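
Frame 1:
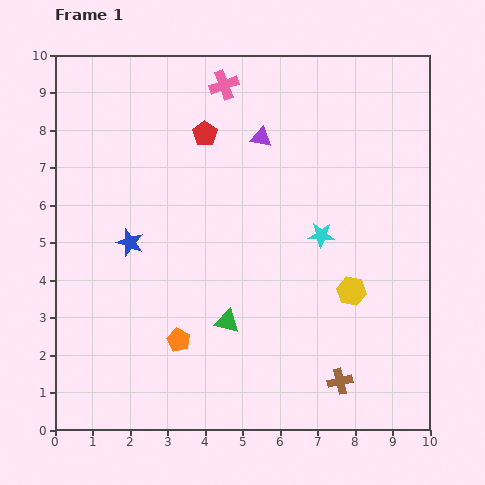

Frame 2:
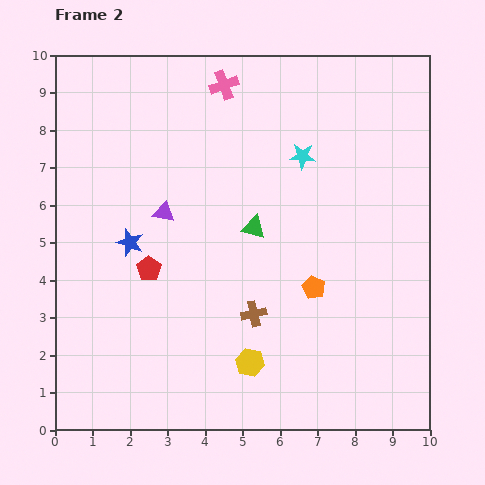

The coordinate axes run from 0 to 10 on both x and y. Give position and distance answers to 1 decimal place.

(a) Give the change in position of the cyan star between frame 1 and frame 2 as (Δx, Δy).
(-0.5, 2.1)

The cyan star was at (7.1, 5.2) in frame 1 and (6.6, 7.3) in frame 2.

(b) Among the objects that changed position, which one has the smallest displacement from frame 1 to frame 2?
the cyan star

(moved 2.2)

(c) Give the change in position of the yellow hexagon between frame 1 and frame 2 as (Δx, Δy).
(-2.7, -1.9)

The yellow hexagon was at (7.9, 3.7) in frame 1 and (5.2, 1.8) in frame 2.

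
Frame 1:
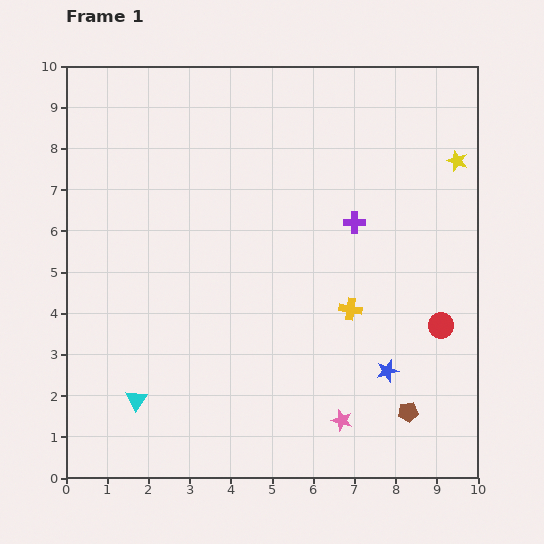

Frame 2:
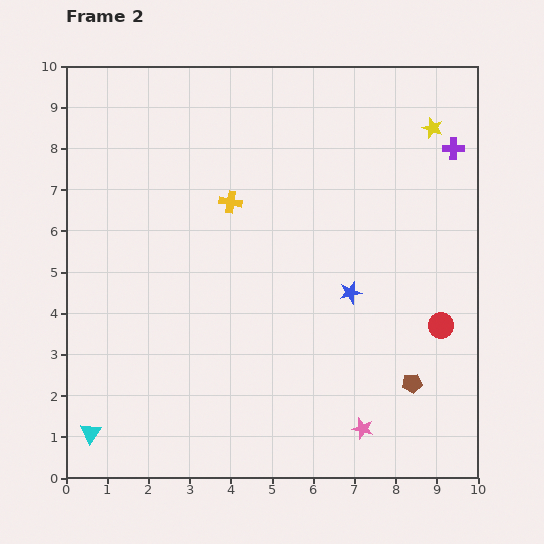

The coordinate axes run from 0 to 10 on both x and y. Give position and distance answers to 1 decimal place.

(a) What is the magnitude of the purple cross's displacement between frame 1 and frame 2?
3.0

The purple cross moved from (7.0, 6.2) to (9.4, 8.0), a distance of √(2.4² + 1.8²) ≈ 3.0.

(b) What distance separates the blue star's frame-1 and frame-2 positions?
2.1

The blue star moved from (7.8, 2.6) to (6.9, 4.5), a distance of √(0.9² + 1.9²) ≈ 2.1.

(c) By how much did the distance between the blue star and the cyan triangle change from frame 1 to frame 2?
+1.1

Distance in frame 1: 6.1. Distance in frame 2: 7.2.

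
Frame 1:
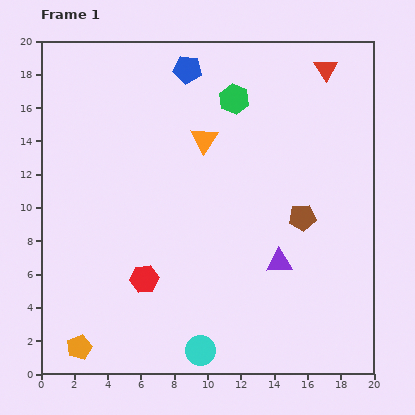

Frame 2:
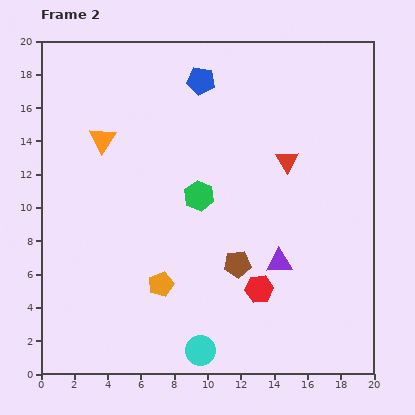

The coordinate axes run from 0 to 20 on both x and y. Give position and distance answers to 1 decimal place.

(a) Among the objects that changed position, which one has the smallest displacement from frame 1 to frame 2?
the blue pentagon

(moved 1.1)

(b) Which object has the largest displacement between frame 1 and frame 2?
the red hexagon

(moved 6.9; next 6.2)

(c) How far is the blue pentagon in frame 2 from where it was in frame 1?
1.1

The blue pentagon moved from (8.8, 18.3) to (9.6, 17.6), a distance of √(0.8² + 0.7²) ≈ 1.1.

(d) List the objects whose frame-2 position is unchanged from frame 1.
the purple triangle, the cyan circle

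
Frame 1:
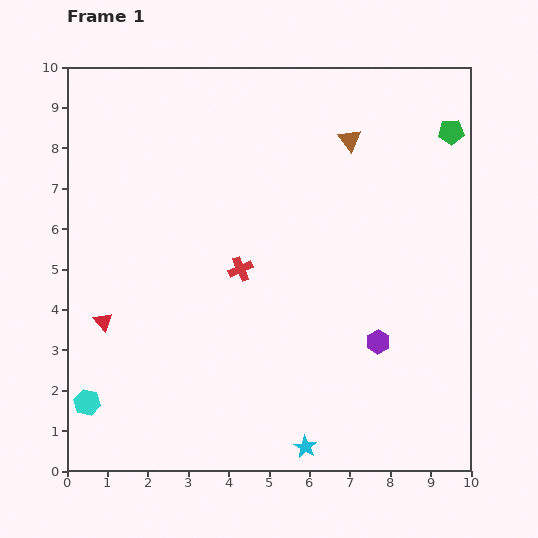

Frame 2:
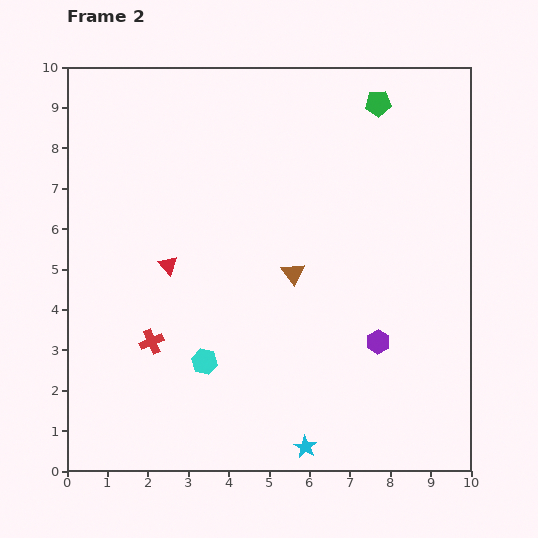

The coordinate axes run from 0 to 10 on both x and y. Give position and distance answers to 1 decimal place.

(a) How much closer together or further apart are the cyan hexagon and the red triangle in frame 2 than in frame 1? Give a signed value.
+0.6

Distance in frame 1: 2.0. Distance in frame 2: 2.6.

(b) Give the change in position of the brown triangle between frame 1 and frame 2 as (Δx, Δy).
(-1.4, -3.3)

The brown triangle was at (7.0, 8.2) in frame 1 and (5.6, 4.9) in frame 2.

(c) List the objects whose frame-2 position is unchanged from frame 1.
the purple hexagon, the cyan star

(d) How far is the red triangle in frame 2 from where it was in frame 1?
2.1

The red triangle moved from (0.9, 3.7) to (2.5, 5.1), a distance of √(1.6² + 1.4²) ≈ 2.1.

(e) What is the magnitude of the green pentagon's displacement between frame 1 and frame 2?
1.9

The green pentagon moved from (9.5, 8.4) to (7.7, 9.1), a distance of √(1.8² + 0.7²) ≈ 1.9.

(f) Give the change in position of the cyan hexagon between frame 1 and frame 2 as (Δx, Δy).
(2.9, 1.0)

The cyan hexagon was at (0.5, 1.7) in frame 1 and (3.4, 2.7) in frame 2.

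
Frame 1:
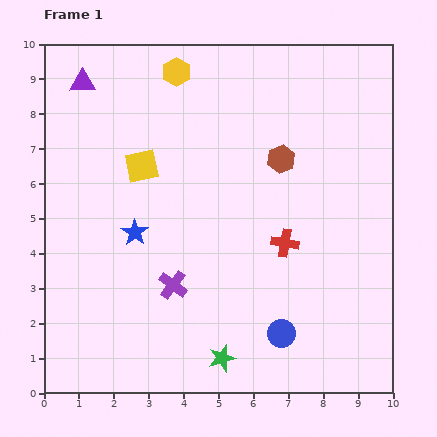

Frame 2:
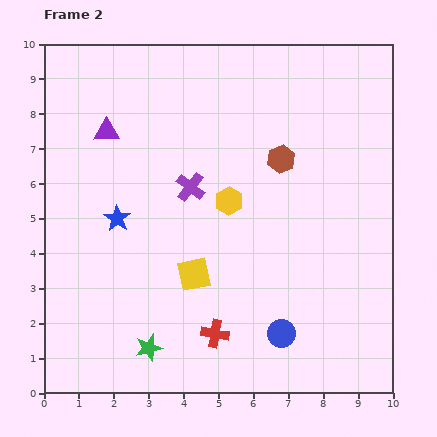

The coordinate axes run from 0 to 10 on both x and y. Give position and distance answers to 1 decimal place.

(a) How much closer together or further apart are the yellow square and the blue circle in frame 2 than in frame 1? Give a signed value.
-3.2

Distance in frame 1: 6.2. Distance in frame 2: 3.0.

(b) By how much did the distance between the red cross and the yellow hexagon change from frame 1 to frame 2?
-2.0

Distance in frame 1: 5.8. Distance in frame 2: 3.8.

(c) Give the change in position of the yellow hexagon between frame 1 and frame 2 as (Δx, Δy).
(1.5, -3.7)

The yellow hexagon was at (3.8, 9.2) in frame 1 and (5.3, 5.5) in frame 2.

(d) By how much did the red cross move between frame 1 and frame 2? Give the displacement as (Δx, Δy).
(-2.0, -2.6)

The red cross was at (6.9, 4.3) in frame 1 and (4.9, 1.7) in frame 2.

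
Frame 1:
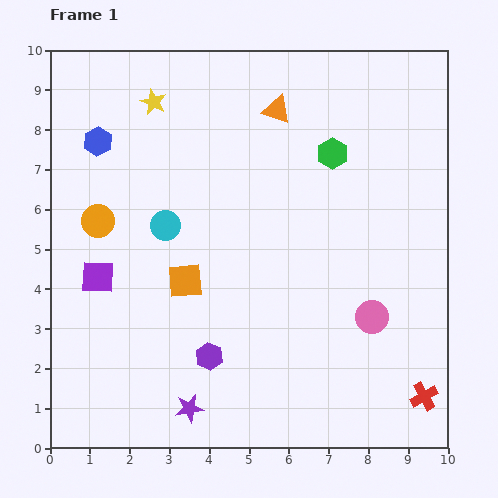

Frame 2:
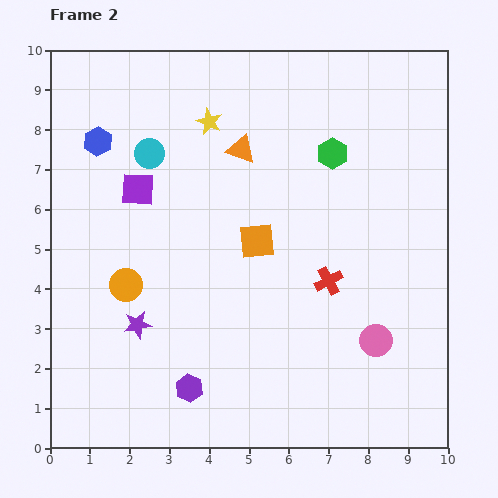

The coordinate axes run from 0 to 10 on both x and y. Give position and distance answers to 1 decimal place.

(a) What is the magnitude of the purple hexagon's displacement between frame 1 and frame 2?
0.9

The purple hexagon moved from (4.0, 2.3) to (3.5, 1.5), a distance of √(0.5² + 0.8²) ≈ 0.9.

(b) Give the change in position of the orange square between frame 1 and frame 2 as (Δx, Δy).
(1.8, 1.0)

The orange square was at (3.4, 4.2) in frame 1 and (5.2, 5.2) in frame 2.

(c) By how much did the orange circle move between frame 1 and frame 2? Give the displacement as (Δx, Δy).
(0.7, -1.6)

The orange circle was at (1.2, 5.7) in frame 1 and (1.9, 4.1) in frame 2.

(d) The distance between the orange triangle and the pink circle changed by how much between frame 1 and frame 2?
+0.2

Distance in frame 1: 5.7. Distance in frame 2: 5.9.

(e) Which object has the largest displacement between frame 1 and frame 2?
the red cross

(moved 3.8; next 2.5)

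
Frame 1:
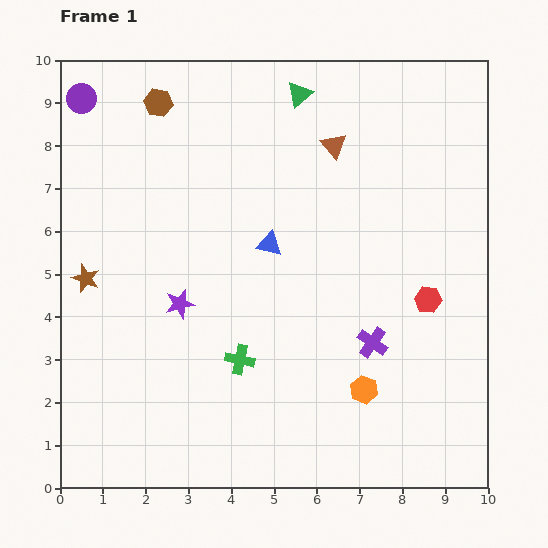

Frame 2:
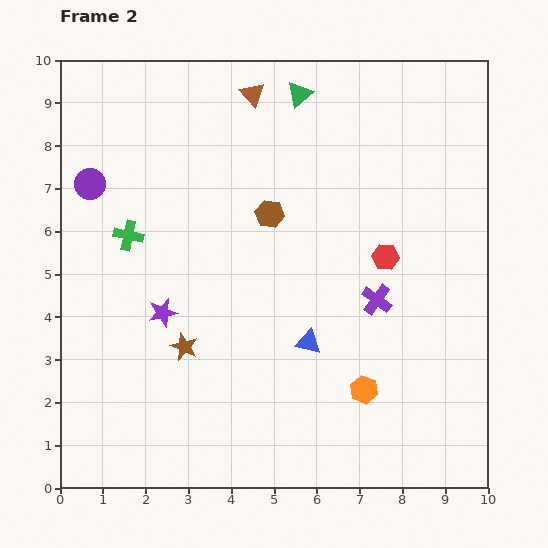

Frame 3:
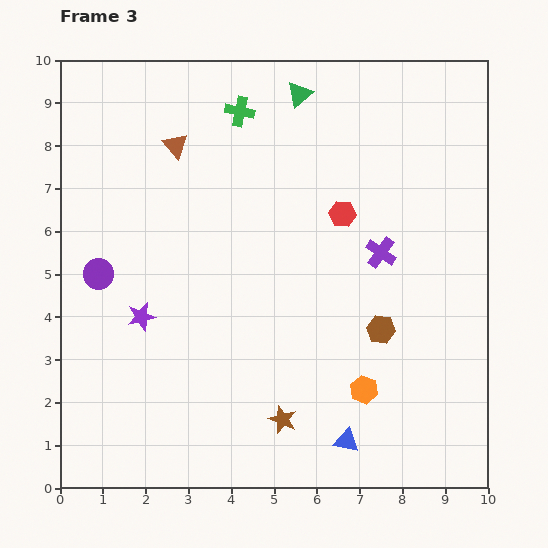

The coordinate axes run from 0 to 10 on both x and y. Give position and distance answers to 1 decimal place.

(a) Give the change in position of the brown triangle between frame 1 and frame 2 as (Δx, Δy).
(-1.9, 1.2)

The brown triangle was at (6.4, 8.0) in frame 1 and (4.5, 9.2) in frame 2.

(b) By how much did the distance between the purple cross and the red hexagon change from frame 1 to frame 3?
-0.3

Distance in frame 1: 1.6. Distance in frame 3: 1.3.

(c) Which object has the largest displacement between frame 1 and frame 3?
the brown hexagon

(moved 7.4; next 5.8)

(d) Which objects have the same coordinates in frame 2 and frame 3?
the orange hexagon, the green triangle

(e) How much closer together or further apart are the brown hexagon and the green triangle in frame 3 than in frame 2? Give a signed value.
+2.9

Distance in frame 2: 2.9. Distance in frame 3: 5.8.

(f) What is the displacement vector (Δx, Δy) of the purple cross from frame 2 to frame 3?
(0.1, 1.1)

The purple cross was at (7.4, 4.4) in frame 2 and (7.5, 5.5) in frame 3.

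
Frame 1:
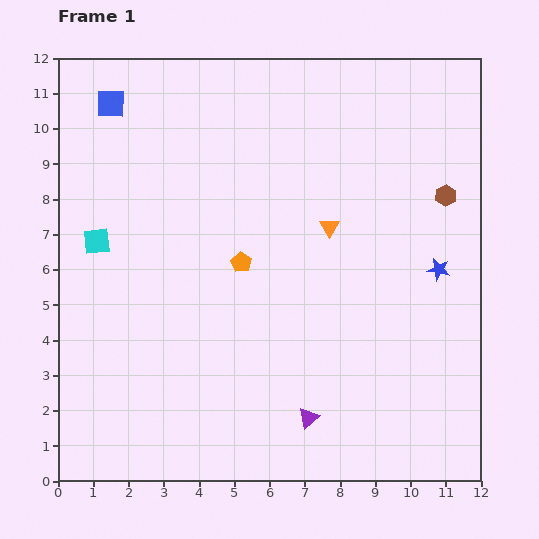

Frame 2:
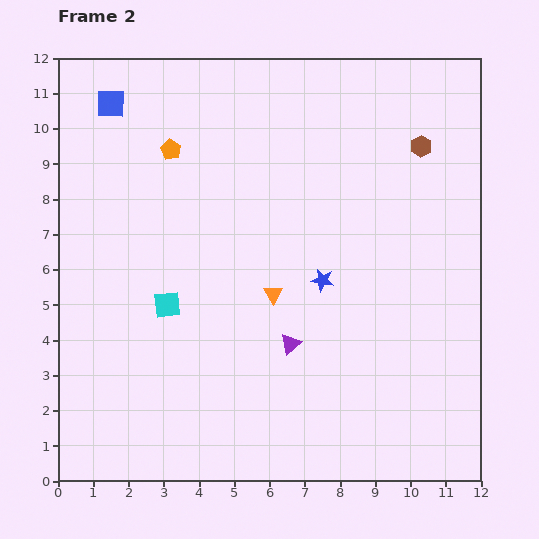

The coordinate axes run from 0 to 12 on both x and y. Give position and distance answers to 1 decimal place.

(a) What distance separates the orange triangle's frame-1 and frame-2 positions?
2.5

The orange triangle moved from (7.7, 7.2) to (6.1, 5.3), a distance of √(1.6² + 1.9²) ≈ 2.5.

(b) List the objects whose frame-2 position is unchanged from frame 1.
the blue square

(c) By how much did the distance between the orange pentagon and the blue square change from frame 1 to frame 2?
-3.7

Distance in frame 1: 5.8. Distance in frame 2: 2.1.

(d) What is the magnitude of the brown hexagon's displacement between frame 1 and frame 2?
1.6

The brown hexagon moved from (11.0, 8.1) to (10.3, 9.5), a distance of √(0.7² + 1.4²) ≈ 1.6.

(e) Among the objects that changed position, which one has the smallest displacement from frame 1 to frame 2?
the brown hexagon

(moved 1.6)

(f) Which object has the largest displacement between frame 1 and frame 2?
the orange pentagon

(moved 3.8; next 3.3)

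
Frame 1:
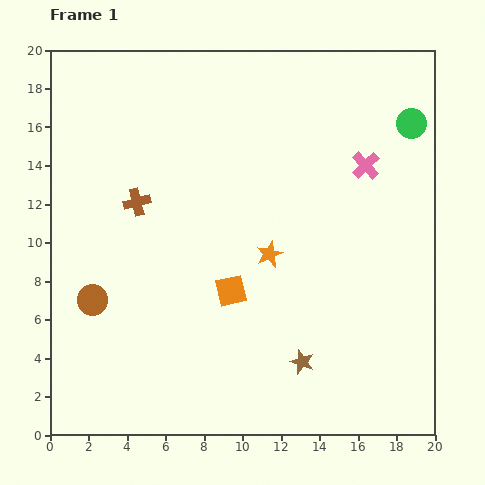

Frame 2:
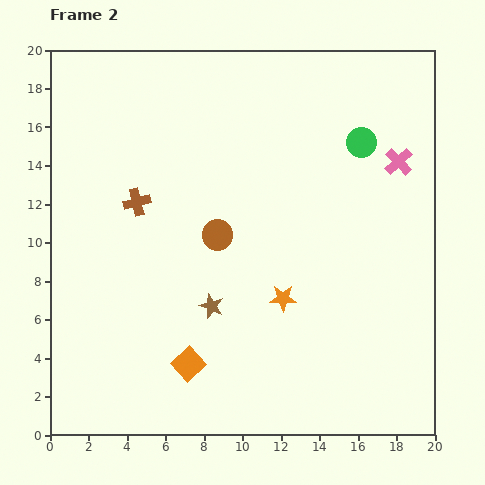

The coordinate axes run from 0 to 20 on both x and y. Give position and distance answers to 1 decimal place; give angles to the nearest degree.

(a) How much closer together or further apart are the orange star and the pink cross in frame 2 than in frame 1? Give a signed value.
+2.5

Distance in frame 1: 6.8. Distance in frame 2: 9.3.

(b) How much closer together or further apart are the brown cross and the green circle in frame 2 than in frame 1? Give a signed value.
-2.8

Distance in frame 1: 14.9. Distance in frame 2: 12.1.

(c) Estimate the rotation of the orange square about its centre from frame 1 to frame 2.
30° counter-clockwise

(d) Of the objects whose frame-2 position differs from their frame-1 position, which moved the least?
the pink cross

(moved 1.7)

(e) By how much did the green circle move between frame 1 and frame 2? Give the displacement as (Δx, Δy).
(-2.6, -1.0)

The green circle was at (18.8, 16.2) in frame 1 and (16.2, 15.2) in frame 2.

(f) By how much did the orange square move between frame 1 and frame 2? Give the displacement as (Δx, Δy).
(-2.2, -3.8)

The orange square was at (9.4, 7.5) in frame 1 and (7.2, 3.7) in frame 2.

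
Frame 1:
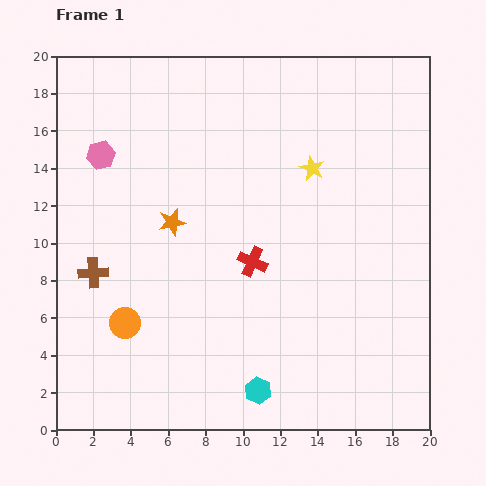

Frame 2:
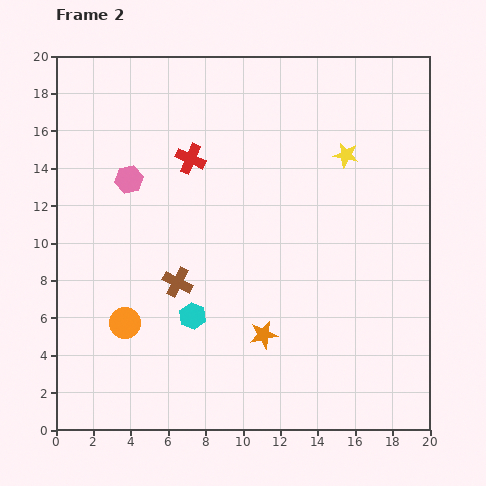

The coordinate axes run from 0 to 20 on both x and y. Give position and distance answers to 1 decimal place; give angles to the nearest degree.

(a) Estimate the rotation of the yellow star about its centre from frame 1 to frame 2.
15° counter-clockwise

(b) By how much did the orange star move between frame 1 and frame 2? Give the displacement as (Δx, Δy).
(4.9, -6.0)

The orange star was at (6.2, 11.1) in frame 1 and (11.1, 5.1) in frame 2.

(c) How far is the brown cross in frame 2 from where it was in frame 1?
4.5

The brown cross moved from (2.0, 8.4) to (6.5, 7.9), a distance of √(4.5² + 0.5²) ≈ 4.5.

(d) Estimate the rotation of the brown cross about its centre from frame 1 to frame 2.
30° clockwise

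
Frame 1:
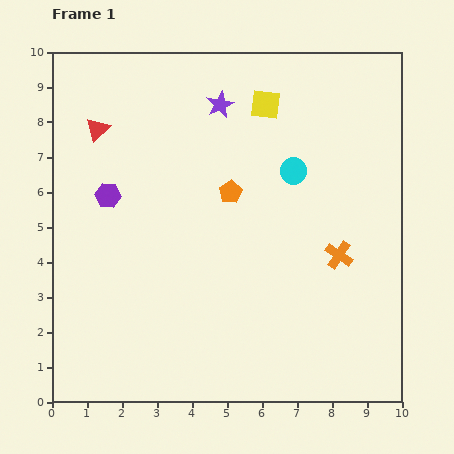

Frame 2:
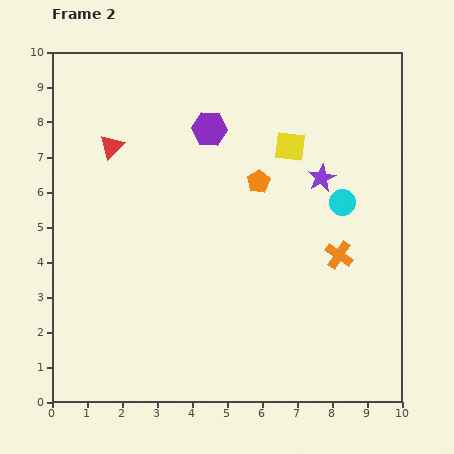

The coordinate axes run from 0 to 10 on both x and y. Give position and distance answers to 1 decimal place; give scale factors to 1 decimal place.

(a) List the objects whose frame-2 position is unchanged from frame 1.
the orange cross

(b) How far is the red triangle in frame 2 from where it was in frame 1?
0.6

The red triangle moved from (1.3, 7.8) to (1.7, 7.3), a distance of √(0.4² + 0.5²) ≈ 0.6.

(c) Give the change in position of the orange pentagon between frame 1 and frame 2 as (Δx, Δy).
(0.8, 0.3)

The orange pentagon was at (5.1, 6.0) in frame 1 and (5.9, 6.3) in frame 2.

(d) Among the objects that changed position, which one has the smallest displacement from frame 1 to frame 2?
the red triangle

(moved 0.6)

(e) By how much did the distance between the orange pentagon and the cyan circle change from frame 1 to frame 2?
+0.6

Distance in frame 1: 1.9. Distance in frame 2: 2.5.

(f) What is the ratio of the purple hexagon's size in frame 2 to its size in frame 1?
1.3×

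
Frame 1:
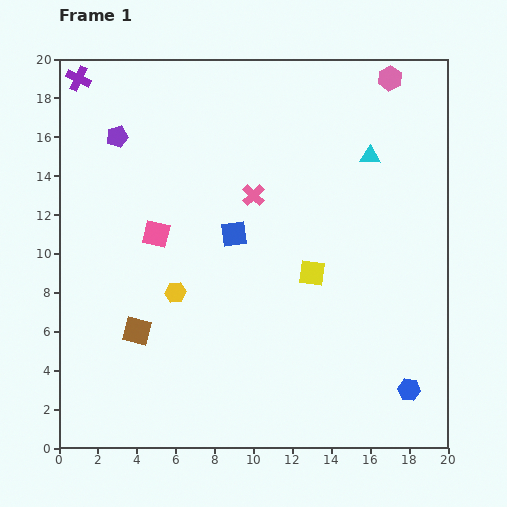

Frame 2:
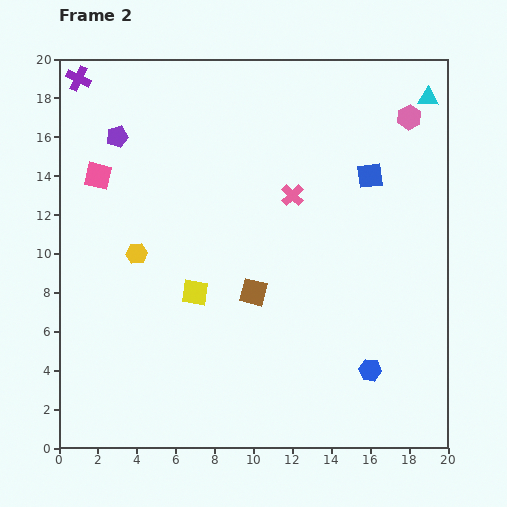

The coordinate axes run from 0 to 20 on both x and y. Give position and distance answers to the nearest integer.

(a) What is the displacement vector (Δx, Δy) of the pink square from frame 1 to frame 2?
(-3, 3)

The pink square was at (5, 11) in frame 1 and (2, 14) in frame 2.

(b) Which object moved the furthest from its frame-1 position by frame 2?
the blue square

(moved 8; next 6)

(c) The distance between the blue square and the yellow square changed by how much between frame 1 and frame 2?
+7

Distance in frame 1: 4. Distance in frame 2: 11.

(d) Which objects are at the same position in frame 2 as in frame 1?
the purple cross, the purple pentagon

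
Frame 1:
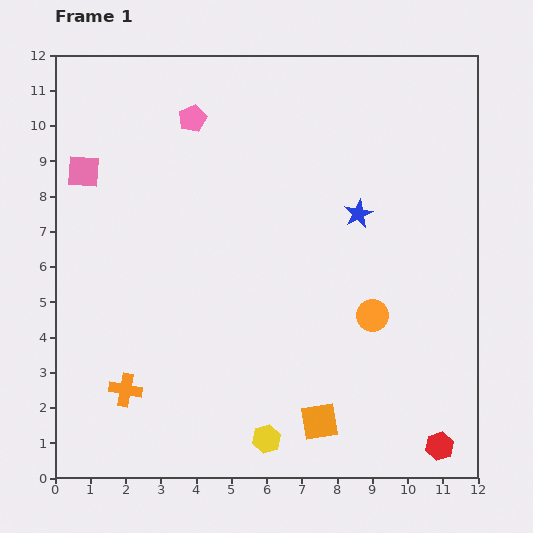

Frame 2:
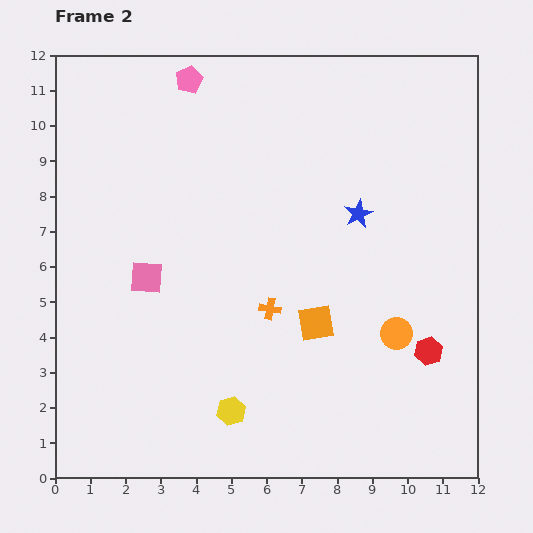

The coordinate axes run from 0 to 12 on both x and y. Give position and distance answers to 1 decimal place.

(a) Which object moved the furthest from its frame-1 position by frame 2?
the orange cross

(moved 4.7; next 3.5)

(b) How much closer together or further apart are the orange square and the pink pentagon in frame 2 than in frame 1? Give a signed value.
-1.5

Distance in frame 1: 9.3. Distance in frame 2: 7.8.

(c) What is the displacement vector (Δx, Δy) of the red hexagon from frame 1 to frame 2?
(-0.3, 2.7)

The red hexagon was at (10.9, 0.9) in frame 1 and (10.6, 3.6) in frame 2.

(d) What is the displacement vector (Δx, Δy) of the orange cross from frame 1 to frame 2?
(4.1, 2.3)

The orange cross was at (2.0, 2.5) in frame 1 and (6.1, 4.8) in frame 2.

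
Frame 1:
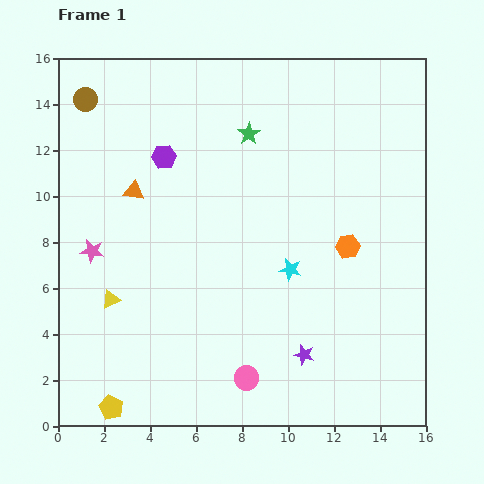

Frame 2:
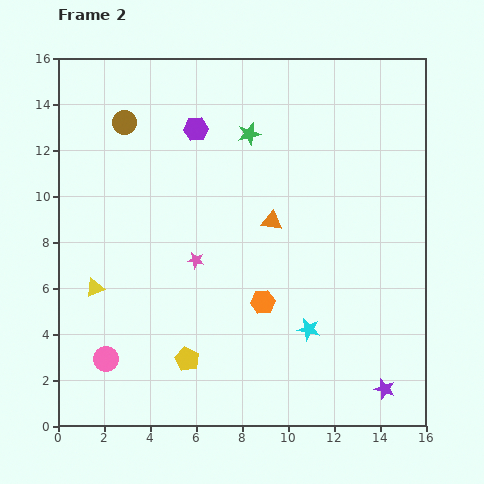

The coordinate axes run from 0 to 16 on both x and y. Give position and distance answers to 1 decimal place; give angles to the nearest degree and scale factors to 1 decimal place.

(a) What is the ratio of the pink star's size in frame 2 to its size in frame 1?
0.7×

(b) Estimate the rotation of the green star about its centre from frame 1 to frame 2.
20° clockwise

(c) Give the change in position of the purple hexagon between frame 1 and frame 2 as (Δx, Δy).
(1.4, 1.2)

The purple hexagon was at (4.6, 11.7) in frame 1 and (6.0, 12.9) in frame 2.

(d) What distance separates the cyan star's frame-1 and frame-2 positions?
2.7

The cyan star moved from (10.1, 6.8) to (10.9, 4.2), a distance of √(0.8² + 2.6²) ≈ 2.7.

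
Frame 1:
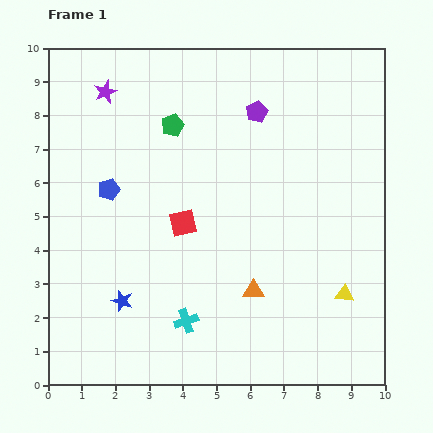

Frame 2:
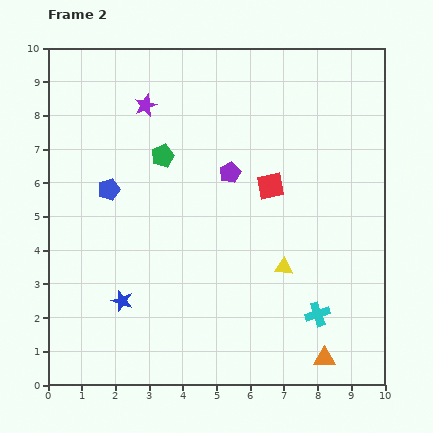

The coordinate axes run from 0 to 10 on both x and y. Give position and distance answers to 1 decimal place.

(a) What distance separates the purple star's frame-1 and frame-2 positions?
1.3

The purple star moved from (1.7, 8.7) to (2.9, 8.3), a distance of √(1.2² + 0.4²) ≈ 1.3.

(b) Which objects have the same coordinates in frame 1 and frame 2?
the blue pentagon, the blue star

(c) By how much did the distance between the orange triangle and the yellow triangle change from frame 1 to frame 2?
+0.3

Distance in frame 1: 2.7. Distance in frame 2: 3.0.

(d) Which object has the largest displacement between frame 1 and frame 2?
the cyan cross

(moved 3.9; next 2.9)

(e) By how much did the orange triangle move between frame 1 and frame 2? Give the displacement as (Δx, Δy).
(2.1, -2.0)

The orange triangle was at (6.1, 2.8) in frame 1 and (8.2, 0.8) in frame 2.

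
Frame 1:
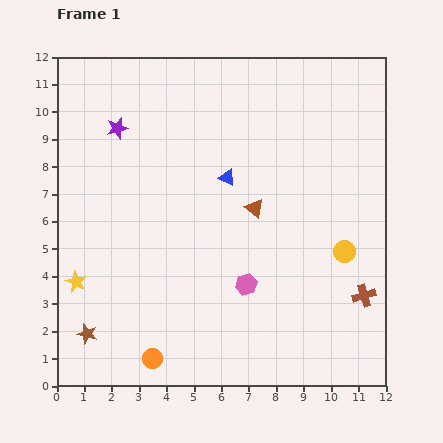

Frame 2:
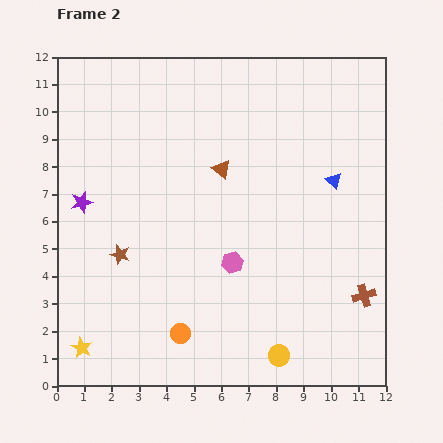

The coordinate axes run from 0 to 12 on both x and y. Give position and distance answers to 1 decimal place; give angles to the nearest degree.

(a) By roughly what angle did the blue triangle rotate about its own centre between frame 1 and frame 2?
18° clockwise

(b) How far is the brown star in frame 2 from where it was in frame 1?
3.1

The brown star moved from (1.1, 1.9) to (2.3, 4.8), a distance of √(1.2² + 2.9²) ≈ 3.1.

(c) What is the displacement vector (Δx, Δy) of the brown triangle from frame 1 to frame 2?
(-1.2, 1.4)

The brown triangle was at (7.2, 6.5) in frame 1 and (6.0, 7.9) in frame 2.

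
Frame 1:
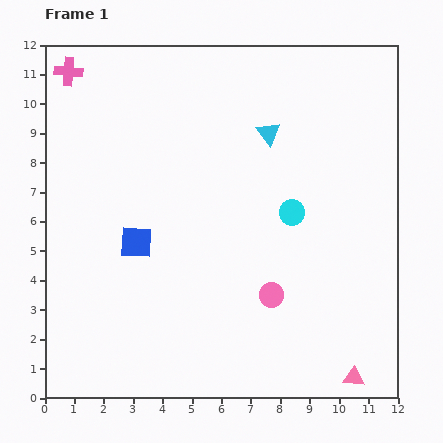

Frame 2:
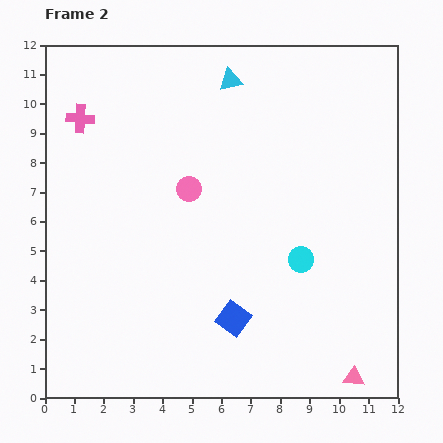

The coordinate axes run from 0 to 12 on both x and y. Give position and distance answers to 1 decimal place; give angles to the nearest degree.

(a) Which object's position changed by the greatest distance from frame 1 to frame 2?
the pink circle

(moved 4.6; next 4.2)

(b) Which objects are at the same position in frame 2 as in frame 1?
the pink triangle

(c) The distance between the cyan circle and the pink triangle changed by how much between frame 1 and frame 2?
-1.6

Distance in frame 1: 6.0. Distance in frame 2: 4.4.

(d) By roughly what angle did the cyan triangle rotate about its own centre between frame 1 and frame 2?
55° clockwise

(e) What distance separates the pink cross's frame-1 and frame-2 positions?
1.6

The pink cross moved from (0.8, 11.1) to (1.2, 9.5), a distance of √(0.4² + 1.6²) ≈ 1.6.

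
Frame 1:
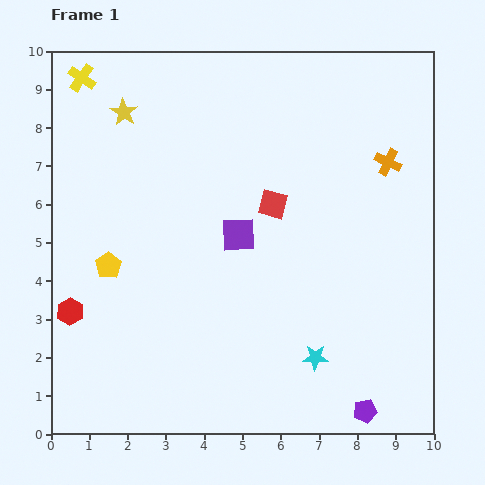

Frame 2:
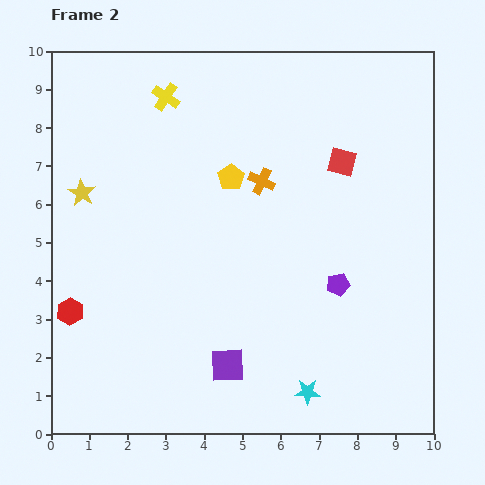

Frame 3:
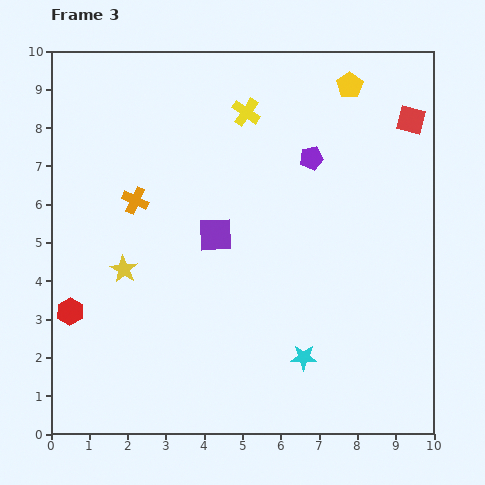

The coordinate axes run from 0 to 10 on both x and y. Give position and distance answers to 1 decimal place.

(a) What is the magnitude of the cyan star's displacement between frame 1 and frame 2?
0.9

The cyan star moved from (6.9, 2.0) to (6.7, 1.1), a distance of √(0.2² + 0.9²) ≈ 0.9.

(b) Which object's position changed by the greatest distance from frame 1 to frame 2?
the yellow pentagon

(moved 3.9; next 3.4)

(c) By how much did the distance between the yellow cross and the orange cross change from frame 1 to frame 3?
-4.6

Distance in frame 1: 8.3. Distance in frame 3: 3.7.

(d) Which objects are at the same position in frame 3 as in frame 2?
the red hexagon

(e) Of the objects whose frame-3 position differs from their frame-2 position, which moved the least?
the cyan star

(moved 0.9)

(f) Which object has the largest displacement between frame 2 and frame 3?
the yellow pentagon

(moved 3.9; next 3.4)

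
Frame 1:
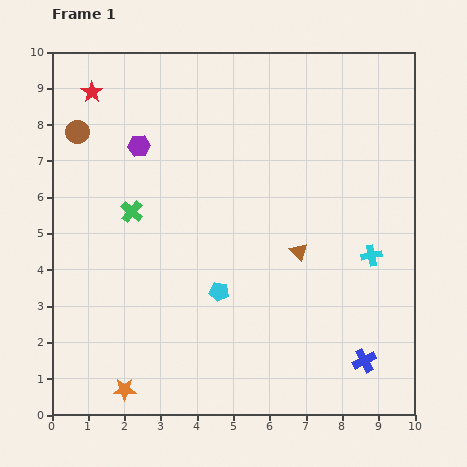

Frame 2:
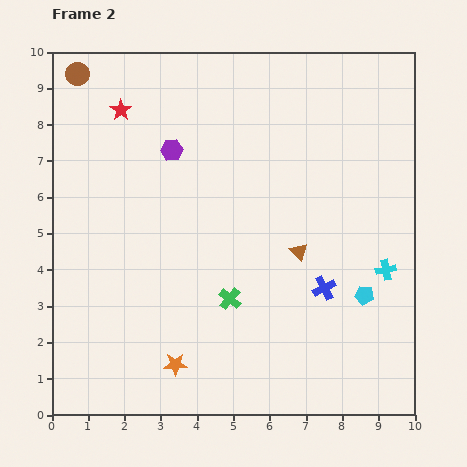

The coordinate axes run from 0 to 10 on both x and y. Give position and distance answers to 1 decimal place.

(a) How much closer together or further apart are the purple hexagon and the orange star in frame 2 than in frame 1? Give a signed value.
-0.8

Distance in frame 1: 6.7. Distance in frame 2: 5.9.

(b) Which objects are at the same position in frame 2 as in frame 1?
the brown triangle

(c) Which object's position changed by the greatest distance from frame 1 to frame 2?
the cyan pentagon

(moved 4.0; next 3.6)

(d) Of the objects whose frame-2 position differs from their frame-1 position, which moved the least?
the cyan cross

(moved 0.6)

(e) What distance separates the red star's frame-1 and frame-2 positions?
0.9

The red star moved from (1.1, 8.9) to (1.9, 8.4), a distance of √(0.8² + 0.5²) ≈ 0.9.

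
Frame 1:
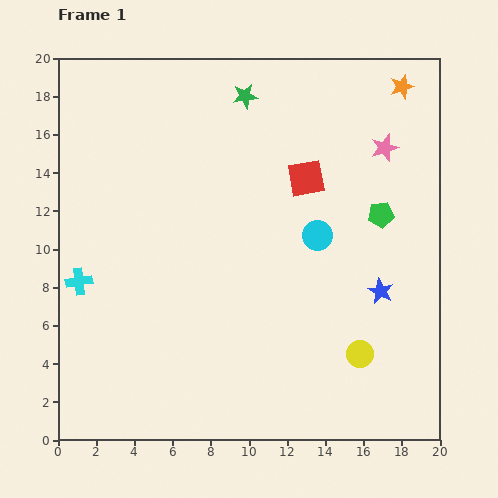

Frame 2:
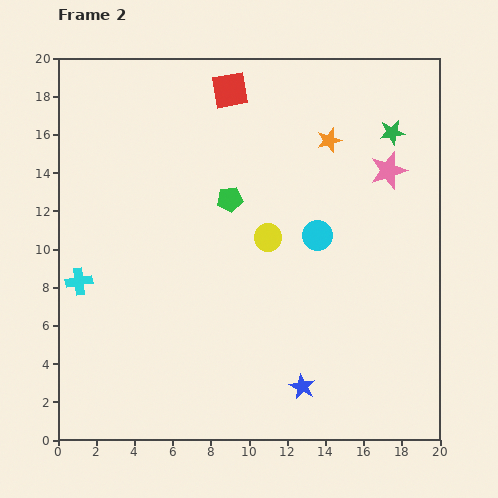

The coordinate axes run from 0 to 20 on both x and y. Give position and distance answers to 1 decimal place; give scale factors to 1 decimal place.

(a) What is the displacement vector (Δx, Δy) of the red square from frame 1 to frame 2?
(-4.0, 4.6)

The red square was at (13.0, 13.7) in frame 1 and (9.0, 18.3) in frame 2.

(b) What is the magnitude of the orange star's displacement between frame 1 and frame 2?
4.7

The orange star moved from (18.0, 18.5) to (14.2, 15.7), a distance of √(3.8² + 2.8²) ≈ 4.7.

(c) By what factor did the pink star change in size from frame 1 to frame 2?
1.4×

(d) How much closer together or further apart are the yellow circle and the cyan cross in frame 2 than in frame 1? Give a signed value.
-5.0

Distance in frame 1: 15.2. Distance in frame 2: 10.2.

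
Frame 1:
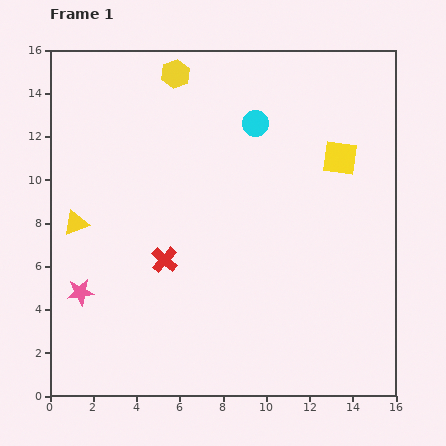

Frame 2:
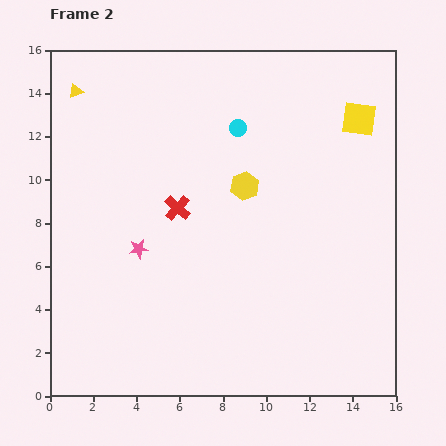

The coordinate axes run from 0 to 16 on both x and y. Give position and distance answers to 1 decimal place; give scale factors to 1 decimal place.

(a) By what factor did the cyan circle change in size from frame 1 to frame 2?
0.7×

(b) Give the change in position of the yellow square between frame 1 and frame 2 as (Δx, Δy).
(0.9, 1.8)

The yellow square was at (13.4, 11.0) in frame 1 and (14.3, 12.8) in frame 2.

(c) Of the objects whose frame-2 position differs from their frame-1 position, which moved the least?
the cyan circle

(moved 0.8)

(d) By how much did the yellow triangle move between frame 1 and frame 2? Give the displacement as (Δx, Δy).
(0.0, 6.1)

The yellow triangle was at (1.2, 8.0) in frame 1 and (1.2, 14.1) in frame 2.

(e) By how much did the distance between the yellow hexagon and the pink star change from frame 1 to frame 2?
-5.3

Distance in frame 1: 11.0. Distance in frame 2: 5.7.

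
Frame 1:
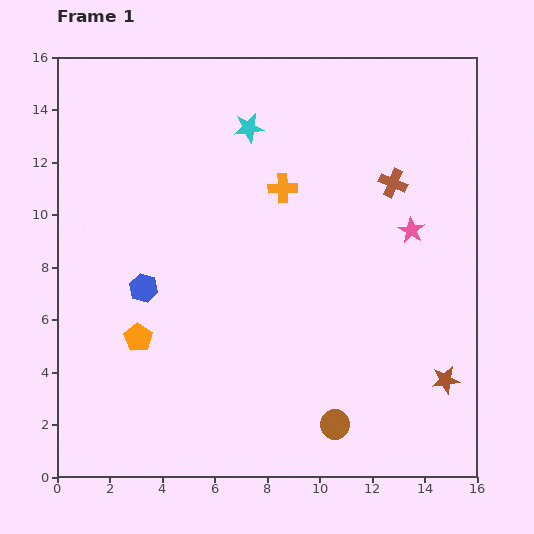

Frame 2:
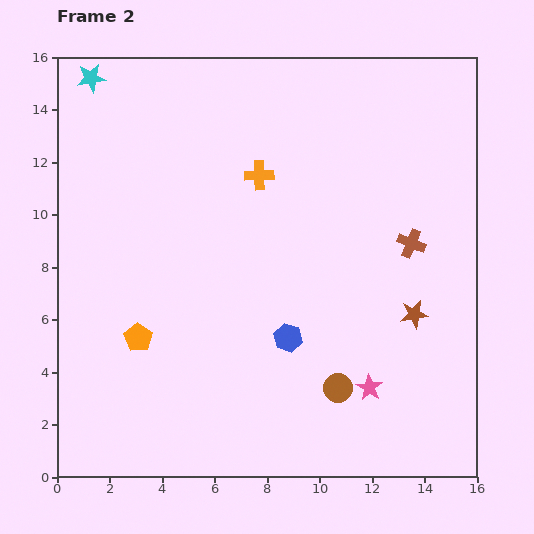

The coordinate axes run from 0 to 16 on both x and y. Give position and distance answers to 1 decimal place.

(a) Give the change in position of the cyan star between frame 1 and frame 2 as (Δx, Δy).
(-6.0, 1.9)

The cyan star was at (7.3, 13.3) in frame 1 and (1.3, 15.2) in frame 2.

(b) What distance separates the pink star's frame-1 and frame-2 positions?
6.2

The pink star moved from (13.5, 9.4) to (11.9, 3.4), a distance of √(1.6² + 6.0²) ≈ 6.2.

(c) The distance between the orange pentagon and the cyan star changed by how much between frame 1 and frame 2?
+1.1

Distance in frame 1: 9.0. Distance in frame 2: 10.1.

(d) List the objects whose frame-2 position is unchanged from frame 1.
the orange pentagon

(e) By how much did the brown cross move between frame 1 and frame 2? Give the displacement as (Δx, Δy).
(0.7, -2.3)

The brown cross was at (12.8, 11.2) in frame 1 and (13.5, 8.9) in frame 2.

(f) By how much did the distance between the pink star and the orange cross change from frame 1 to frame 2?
+3.9

Distance in frame 1: 5.2. Distance in frame 2: 9.1.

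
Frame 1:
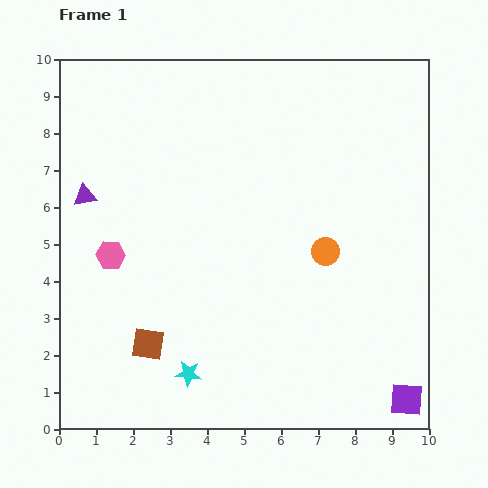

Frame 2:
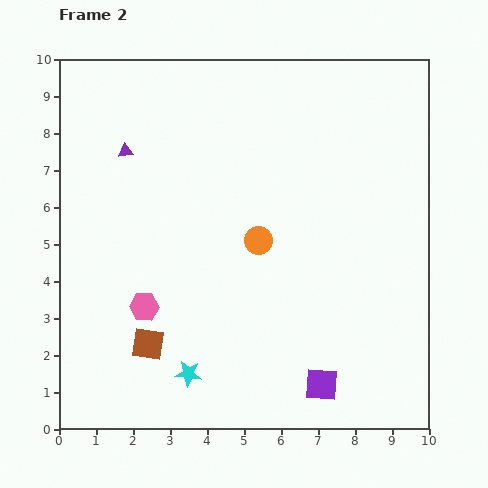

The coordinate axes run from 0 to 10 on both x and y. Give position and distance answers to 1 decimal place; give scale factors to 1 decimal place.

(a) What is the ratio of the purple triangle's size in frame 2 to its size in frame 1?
0.6×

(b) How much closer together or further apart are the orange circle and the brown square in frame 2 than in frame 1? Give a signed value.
-1.3

Distance in frame 1: 5.4. Distance in frame 2: 4.1.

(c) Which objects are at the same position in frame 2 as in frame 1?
the cyan star, the brown square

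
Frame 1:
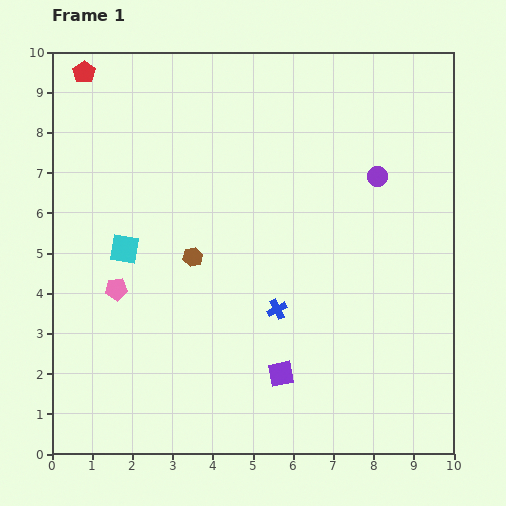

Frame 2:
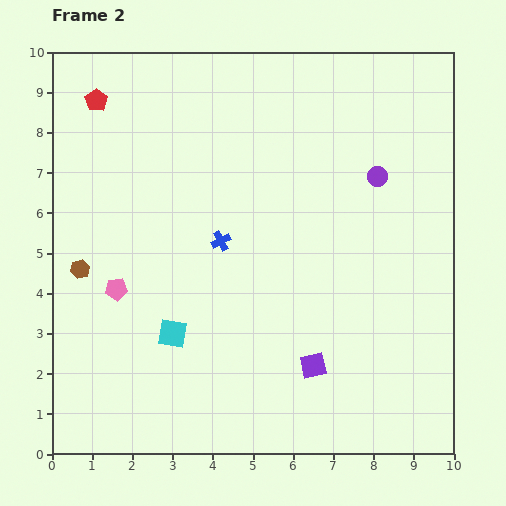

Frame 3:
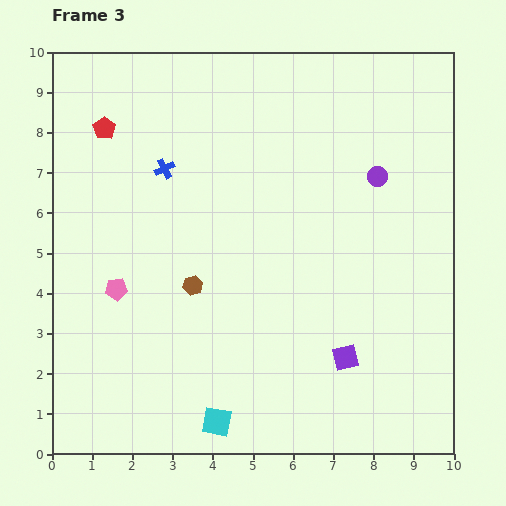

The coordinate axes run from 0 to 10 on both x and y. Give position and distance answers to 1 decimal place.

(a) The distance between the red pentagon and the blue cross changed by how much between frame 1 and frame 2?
-2.9

Distance in frame 1: 7.6. Distance in frame 2: 4.7.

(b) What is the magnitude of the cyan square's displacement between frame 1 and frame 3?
4.9

The cyan square moved from (1.8, 5.1) to (4.1, 0.8), a distance of √(2.3² + 4.3²) ≈ 4.9.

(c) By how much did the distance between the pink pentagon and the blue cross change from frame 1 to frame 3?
-0.8

Distance in frame 1: 4.0. Distance in frame 3: 3.2.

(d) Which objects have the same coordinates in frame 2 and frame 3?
the purple circle, the pink pentagon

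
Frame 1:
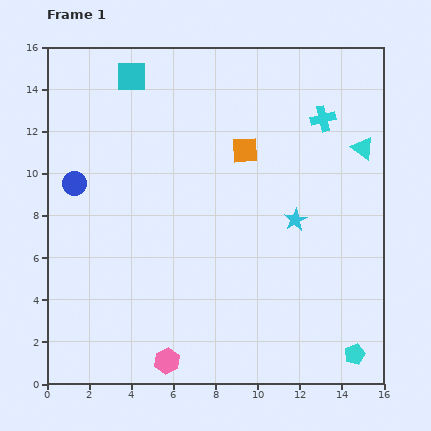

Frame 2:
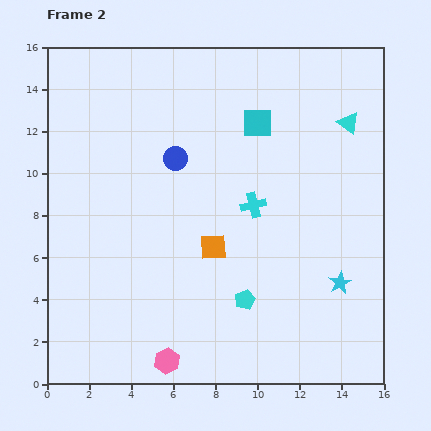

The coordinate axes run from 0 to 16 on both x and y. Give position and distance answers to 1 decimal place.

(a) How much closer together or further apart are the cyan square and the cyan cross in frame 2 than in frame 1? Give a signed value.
-5.4

Distance in frame 1: 9.3. Distance in frame 2: 3.9.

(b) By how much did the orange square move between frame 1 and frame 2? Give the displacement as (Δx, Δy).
(-1.5, -4.6)

The orange square was at (9.4, 11.1) in frame 1 and (7.9, 6.5) in frame 2.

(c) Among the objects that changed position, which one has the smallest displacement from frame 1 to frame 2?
the cyan triangle

(moved 1.4)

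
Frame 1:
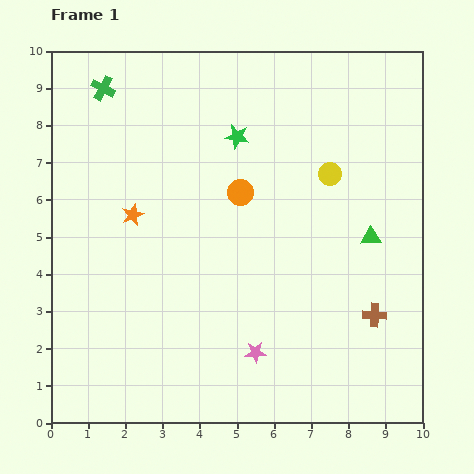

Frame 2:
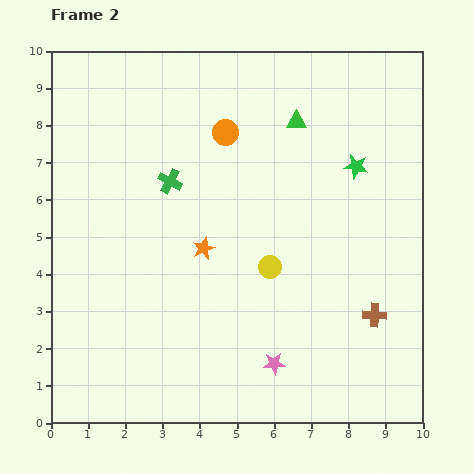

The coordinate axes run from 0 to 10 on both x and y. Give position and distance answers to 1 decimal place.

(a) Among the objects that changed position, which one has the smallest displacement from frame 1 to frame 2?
the pink star

(moved 0.6)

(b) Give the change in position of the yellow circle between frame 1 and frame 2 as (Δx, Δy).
(-1.6, -2.5)

The yellow circle was at (7.5, 6.7) in frame 1 and (5.9, 4.2) in frame 2.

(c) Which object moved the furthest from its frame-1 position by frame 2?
the green triangle

(moved 3.7; next 3.3)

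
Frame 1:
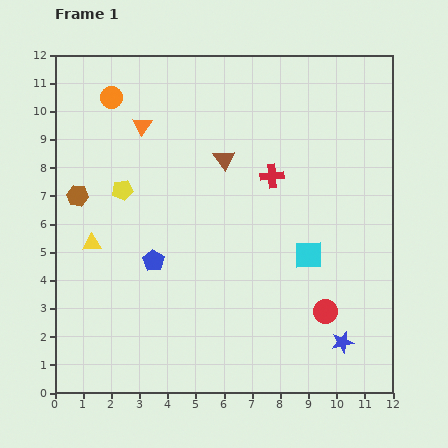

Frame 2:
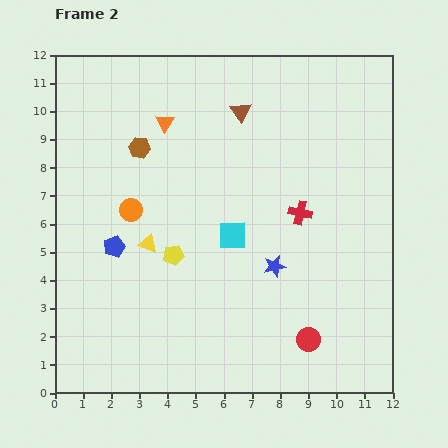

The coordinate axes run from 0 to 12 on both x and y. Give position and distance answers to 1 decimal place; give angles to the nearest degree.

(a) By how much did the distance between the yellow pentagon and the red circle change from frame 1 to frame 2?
-2.7

Distance in frame 1: 8.4. Distance in frame 2: 5.7.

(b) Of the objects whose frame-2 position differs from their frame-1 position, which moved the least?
the orange triangle

(moved 0.8)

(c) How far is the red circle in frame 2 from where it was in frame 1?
1.2

The red circle moved from (9.6, 2.9) to (9.0, 1.9), a distance of √(0.6² + 1.0²) ≈ 1.2.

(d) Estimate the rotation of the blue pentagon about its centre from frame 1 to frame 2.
20° clockwise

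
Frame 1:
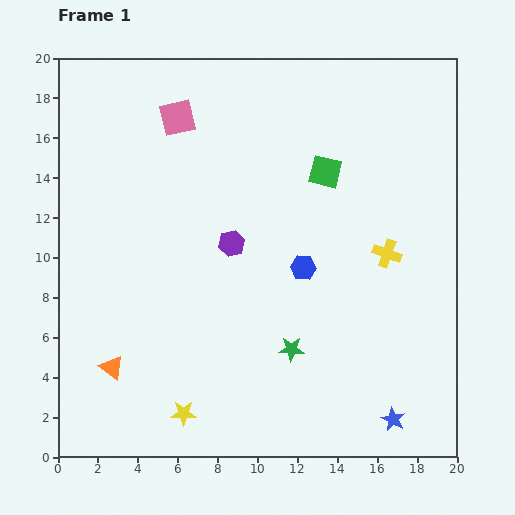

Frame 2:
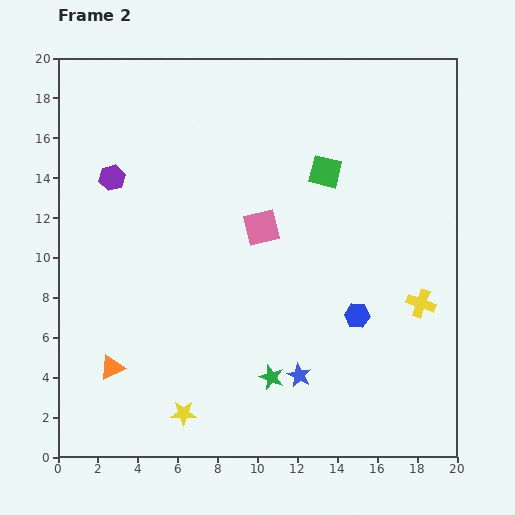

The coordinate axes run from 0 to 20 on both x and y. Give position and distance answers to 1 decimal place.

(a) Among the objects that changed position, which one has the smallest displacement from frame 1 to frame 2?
the green star

(moved 1.7)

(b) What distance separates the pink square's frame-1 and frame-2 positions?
6.9

The pink square moved from (6.0, 17.0) to (10.2, 11.5), a distance of √(4.2² + 5.5²) ≈ 6.9.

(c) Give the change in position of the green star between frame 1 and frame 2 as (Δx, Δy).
(-1.0, -1.4)

The green star was at (11.7, 5.4) in frame 1 and (10.7, 4.0) in frame 2.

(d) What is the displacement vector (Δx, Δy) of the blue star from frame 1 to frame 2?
(-4.7, 2.2)

The blue star was at (16.8, 1.9) in frame 1 and (12.1, 4.1) in frame 2.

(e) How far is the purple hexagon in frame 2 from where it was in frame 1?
6.8

The purple hexagon moved from (8.7, 10.7) to (2.7, 14.0), a distance of √(6.0² + 3.3²) ≈ 6.8.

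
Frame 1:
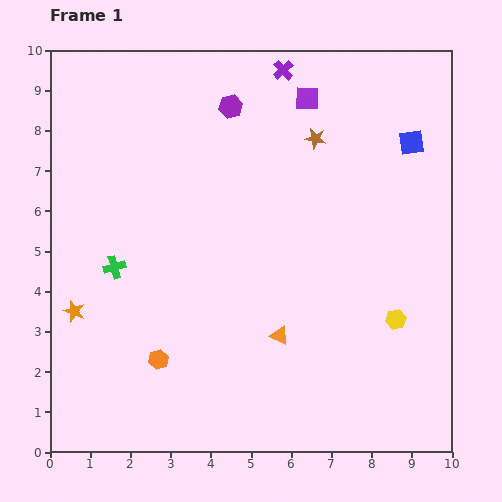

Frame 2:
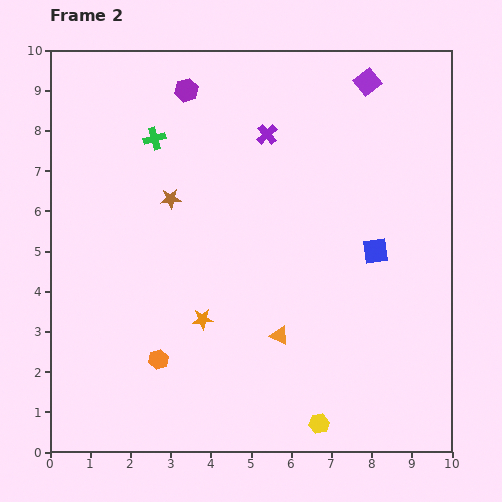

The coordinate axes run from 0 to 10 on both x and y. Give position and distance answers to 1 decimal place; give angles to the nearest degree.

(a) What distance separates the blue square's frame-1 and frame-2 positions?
2.8

The blue square moved from (9.0, 7.7) to (8.1, 5.0), a distance of √(0.9² + 2.7²) ≈ 2.8.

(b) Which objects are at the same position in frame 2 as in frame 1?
the orange triangle, the orange hexagon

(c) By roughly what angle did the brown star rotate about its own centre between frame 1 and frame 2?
16° counter-clockwise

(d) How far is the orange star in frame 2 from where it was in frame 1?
3.2

The orange star moved from (0.6, 3.5) to (3.8, 3.3), a distance of √(3.2² + 0.2²) ≈ 3.2.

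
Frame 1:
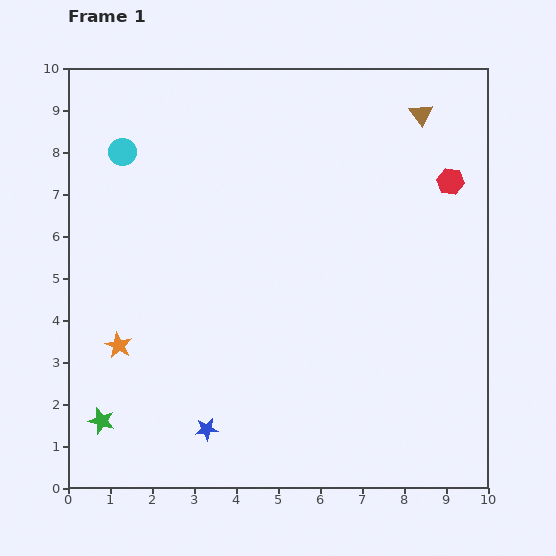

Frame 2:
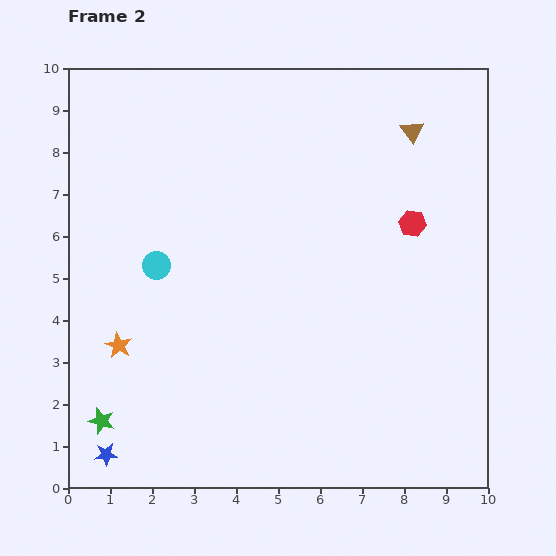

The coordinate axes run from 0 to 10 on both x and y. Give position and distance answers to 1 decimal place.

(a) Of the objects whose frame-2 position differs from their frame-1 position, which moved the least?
the brown triangle

(moved 0.4)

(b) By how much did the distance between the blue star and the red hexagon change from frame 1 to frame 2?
+0.8

Distance in frame 1: 8.3. Distance in frame 2: 9.1.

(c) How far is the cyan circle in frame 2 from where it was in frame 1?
2.8

The cyan circle moved from (1.3, 8.0) to (2.1, 5.3), a distance of √(0.8² + 2.7²) ≈ 2.8.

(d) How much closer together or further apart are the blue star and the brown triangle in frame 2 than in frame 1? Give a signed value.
+1.5

Distance in frame 1: 9.1. Distance in frame 2: 10.6.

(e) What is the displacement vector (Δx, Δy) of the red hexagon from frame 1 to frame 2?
(-0.9, -1.0)

The red hexagon was at (9.1, 7.3) in frame 1 and (8.2, 6.3) in frame 2.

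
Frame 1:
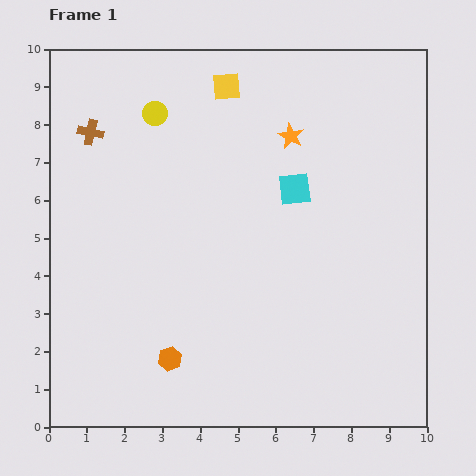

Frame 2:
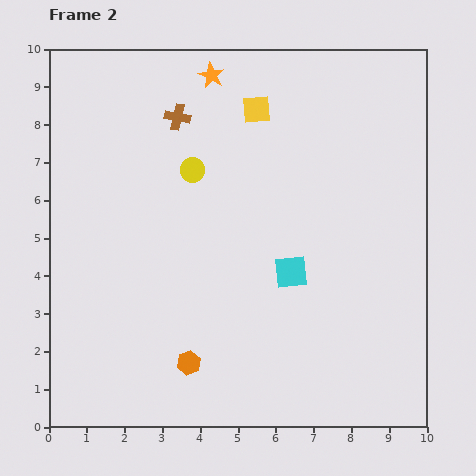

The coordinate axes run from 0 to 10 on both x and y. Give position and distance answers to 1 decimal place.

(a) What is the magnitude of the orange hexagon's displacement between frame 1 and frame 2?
0.5

The orange hexagon moved from (3.2, 1.8) to (3.7, 1.7), a distance of √(0.5² + 0.1²) ≈ 0.5.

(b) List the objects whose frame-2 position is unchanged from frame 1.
none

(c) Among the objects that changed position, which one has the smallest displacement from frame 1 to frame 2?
the orange hexagon

(moved 0.5)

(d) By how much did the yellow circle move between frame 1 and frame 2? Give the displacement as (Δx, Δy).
(1.0, -1.5)

The yellow circle was at (2.8, 8.3) in frame 1 and (3.8, 6.8) in frame 2.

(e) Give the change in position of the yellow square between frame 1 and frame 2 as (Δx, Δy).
(0.8, -0.6)

The yellow square was at (4.7, 9.0) in frame 1 and (5.5, 8.4) in frame 2.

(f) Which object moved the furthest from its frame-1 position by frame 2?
the orange star

(moved 2.6; next 2.3)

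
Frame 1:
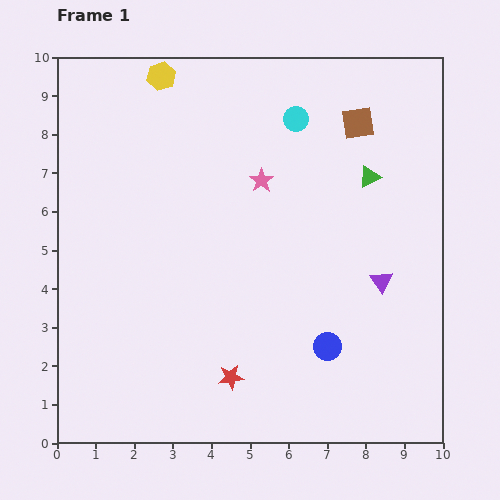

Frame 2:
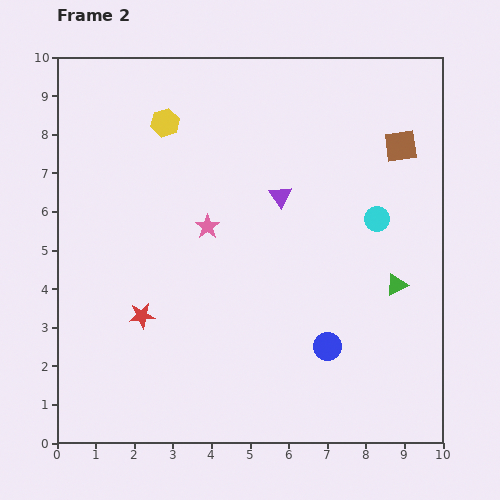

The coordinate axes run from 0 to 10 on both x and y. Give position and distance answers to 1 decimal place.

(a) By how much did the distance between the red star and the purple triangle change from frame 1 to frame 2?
+0.2

Distance in frame 1: 4.6. Distance in frame 2: 4.8.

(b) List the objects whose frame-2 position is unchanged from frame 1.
the blue circle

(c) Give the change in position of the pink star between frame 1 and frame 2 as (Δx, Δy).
(-1.4, -1.2)

The pink star was at (5.3, 6.8) in frame 1 and (3.9, 5.6) in frame 2.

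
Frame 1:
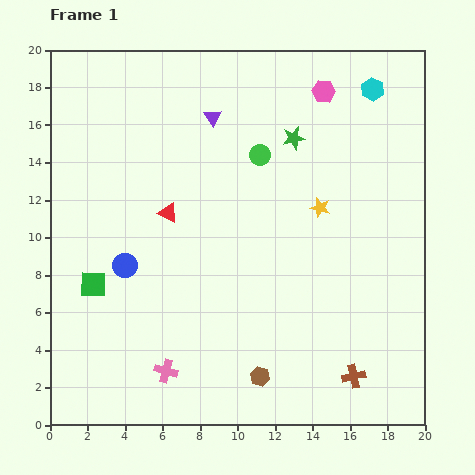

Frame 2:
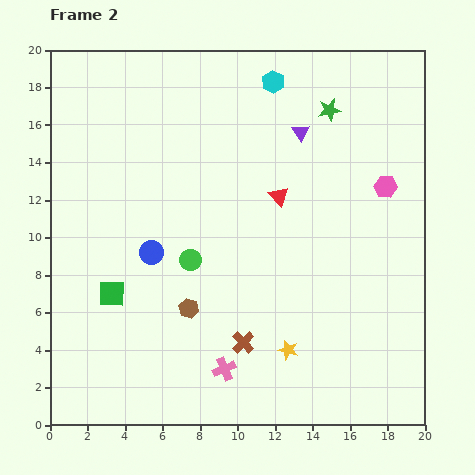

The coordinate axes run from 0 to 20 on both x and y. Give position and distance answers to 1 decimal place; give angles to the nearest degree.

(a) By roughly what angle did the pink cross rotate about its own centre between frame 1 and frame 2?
38° counter-clockwise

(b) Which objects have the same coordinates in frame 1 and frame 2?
none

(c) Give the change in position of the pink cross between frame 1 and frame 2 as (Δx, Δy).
(3.1, 0.1)

The pink cross was at (6.2, 2.9) in frame 1 and (9.3, 3.0) in frame 2.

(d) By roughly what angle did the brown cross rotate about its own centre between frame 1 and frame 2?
33° counter-clockwise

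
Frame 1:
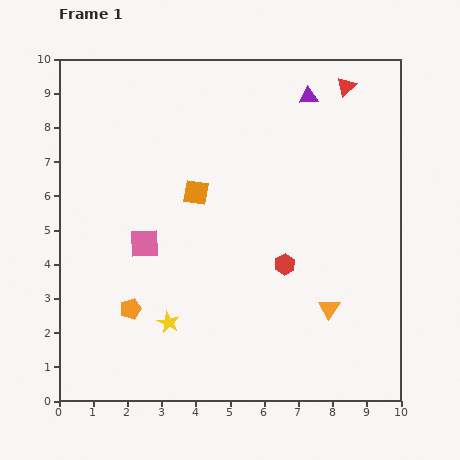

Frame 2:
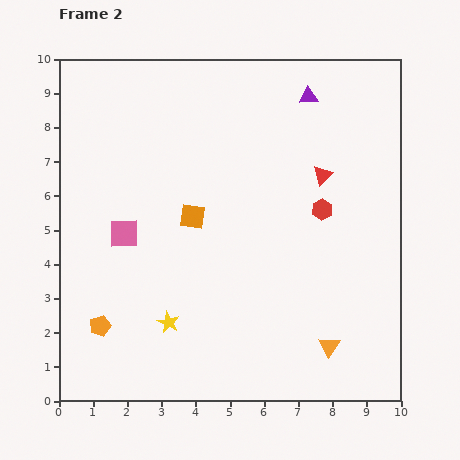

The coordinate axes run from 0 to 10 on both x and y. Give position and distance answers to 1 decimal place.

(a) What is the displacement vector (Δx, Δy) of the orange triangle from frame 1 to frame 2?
(0.0, -1.1)

The orange triangle was at (7.9, 2.7) in frame 1 and (7.9, 1.6) in frame 2.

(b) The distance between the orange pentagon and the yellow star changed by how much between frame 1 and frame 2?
+0.8

Distance in frame 1: 1.2. Distance in frame 2: 2.0.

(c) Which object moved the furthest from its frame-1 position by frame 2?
the red triangle

(moved 2.7; next 1.9)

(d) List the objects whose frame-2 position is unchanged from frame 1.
the yellow star, the purple triangle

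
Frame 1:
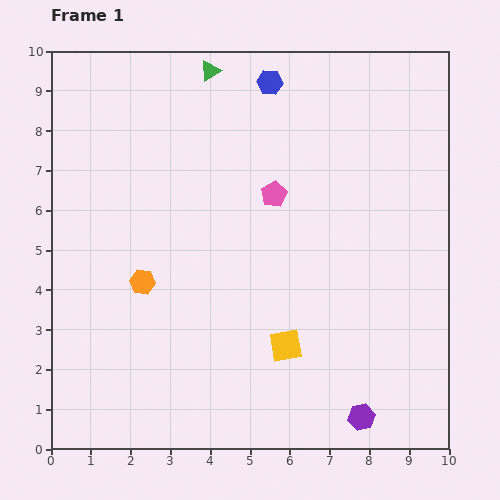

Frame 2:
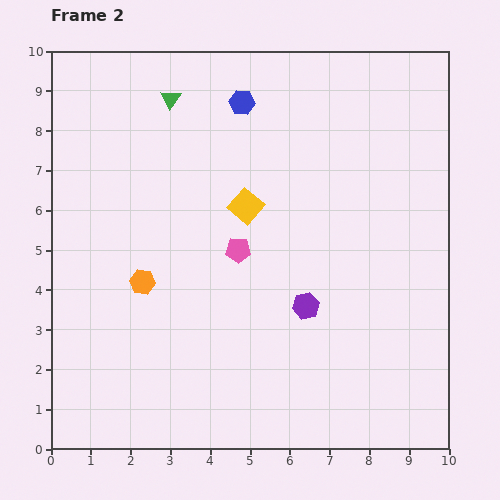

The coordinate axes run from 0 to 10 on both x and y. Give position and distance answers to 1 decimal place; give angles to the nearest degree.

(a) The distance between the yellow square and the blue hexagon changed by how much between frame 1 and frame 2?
-4.0

Distance in frame 1: 6.6. Distance in frame 2: 2.6.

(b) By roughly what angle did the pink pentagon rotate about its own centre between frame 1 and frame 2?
30° clockwise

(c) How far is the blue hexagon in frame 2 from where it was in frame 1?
0.9

The blue hexagon moved from (5.5, 9.2) to (4.8, 8.7), a distance of √(0.7² + 0.5²) ≈ 0.9.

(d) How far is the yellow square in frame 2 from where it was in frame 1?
3.6

The yellow square moved from (5.9, 2.6) to (4.9, 6.1), a distance of √(1.0² + 3.5²) ≈ 3.6.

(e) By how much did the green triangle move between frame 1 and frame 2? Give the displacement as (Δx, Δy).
(-1.0, -0.7)

The green triangle was at (4.0, 9.5) in frame 1 and (3.0, 8.8) in frame 2.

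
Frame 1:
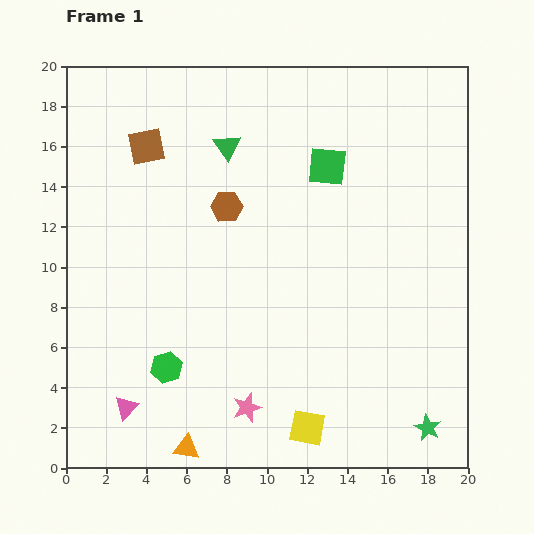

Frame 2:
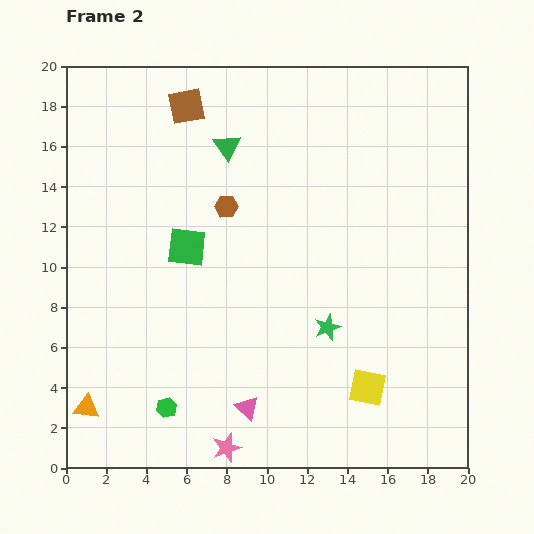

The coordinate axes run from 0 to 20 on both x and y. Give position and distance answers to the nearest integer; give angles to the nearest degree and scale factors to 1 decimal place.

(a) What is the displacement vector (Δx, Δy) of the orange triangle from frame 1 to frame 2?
(-5, 2)

The orange triangle was at (6, 1) in frame 1 and (1, 3) in frame 2.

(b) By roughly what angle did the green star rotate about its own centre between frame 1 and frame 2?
24° clockwise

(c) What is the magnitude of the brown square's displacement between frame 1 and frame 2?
3

The brown square moved from (4, 16) to (6, 18), a distance of √(2² + 2²) ≈ 3.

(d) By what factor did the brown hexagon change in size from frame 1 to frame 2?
0.7×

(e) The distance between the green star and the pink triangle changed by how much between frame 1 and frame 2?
-9

Distance in frame 1: 15. Distance in frame 2: 6.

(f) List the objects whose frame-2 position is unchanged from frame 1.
the green triangle, the brown hexagon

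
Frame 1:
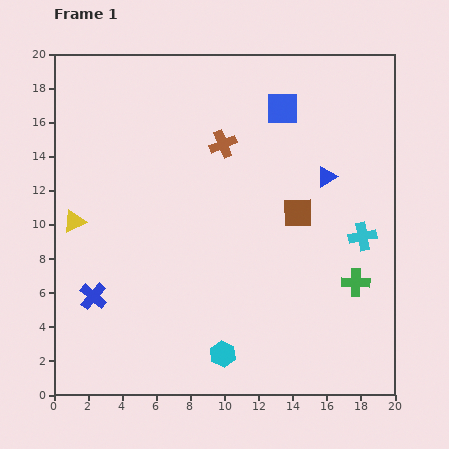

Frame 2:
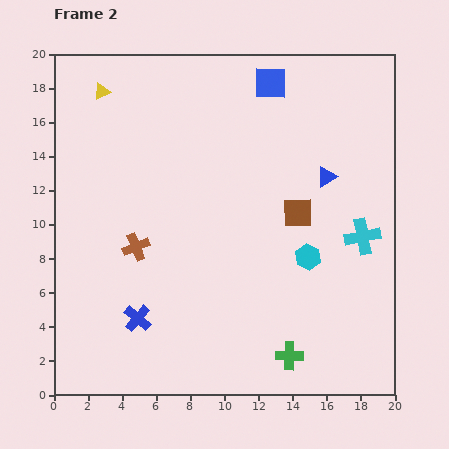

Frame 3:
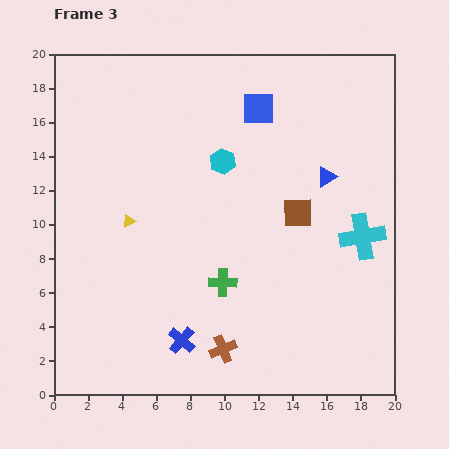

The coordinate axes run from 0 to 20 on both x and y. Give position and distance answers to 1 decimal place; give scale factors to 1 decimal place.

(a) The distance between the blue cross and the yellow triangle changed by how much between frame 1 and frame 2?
+9.0

Distance in frame 1: 4.5. Distance in frame 2: 13.5.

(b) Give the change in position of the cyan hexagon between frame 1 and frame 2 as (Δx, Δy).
(5.0, 5.7)

The cyan hexagon was at (9.9, 2.4) in frame 1 and (14.9, 8.1) in frame 2.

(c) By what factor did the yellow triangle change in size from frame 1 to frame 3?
0.6×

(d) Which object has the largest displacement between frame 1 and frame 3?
the brown cross

(moved 12.0; next 11.3)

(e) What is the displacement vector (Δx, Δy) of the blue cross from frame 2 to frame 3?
(2.6, -1.3)

The blue cross was at (4.9, 4.5) in frame 2 and (7.5, 3.2) in frame 3.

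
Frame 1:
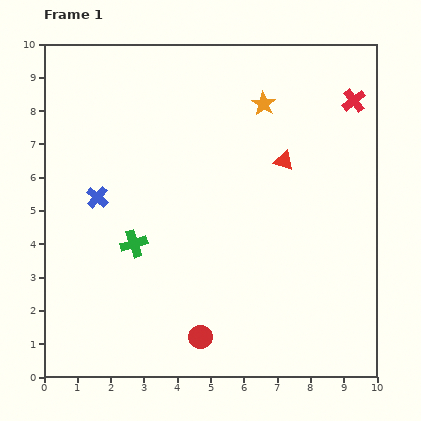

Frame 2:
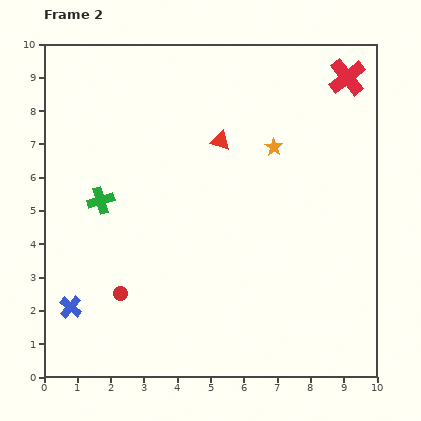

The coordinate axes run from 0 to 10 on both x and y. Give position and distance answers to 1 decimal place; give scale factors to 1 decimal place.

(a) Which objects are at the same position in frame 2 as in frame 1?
none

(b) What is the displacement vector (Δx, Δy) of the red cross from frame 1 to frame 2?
(-0.2, 0.7)

The red cross was at (9.3, 8.3) in frame 1 and (9.1, 9.0) in frame 2.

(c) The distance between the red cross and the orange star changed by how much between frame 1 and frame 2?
+0.3

Distance in frame 1: 2.7. Distance in frame 2: 3.0.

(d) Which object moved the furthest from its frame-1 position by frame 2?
the blue cross

(moved 3.4; next 2.7)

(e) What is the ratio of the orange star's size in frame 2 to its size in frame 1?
0.7×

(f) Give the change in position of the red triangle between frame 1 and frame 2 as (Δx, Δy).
(-1.9, 0.6)

The red triangle was at (7.2, 6.5) in frame 1 and (5.3, 7.1) in frame 2.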